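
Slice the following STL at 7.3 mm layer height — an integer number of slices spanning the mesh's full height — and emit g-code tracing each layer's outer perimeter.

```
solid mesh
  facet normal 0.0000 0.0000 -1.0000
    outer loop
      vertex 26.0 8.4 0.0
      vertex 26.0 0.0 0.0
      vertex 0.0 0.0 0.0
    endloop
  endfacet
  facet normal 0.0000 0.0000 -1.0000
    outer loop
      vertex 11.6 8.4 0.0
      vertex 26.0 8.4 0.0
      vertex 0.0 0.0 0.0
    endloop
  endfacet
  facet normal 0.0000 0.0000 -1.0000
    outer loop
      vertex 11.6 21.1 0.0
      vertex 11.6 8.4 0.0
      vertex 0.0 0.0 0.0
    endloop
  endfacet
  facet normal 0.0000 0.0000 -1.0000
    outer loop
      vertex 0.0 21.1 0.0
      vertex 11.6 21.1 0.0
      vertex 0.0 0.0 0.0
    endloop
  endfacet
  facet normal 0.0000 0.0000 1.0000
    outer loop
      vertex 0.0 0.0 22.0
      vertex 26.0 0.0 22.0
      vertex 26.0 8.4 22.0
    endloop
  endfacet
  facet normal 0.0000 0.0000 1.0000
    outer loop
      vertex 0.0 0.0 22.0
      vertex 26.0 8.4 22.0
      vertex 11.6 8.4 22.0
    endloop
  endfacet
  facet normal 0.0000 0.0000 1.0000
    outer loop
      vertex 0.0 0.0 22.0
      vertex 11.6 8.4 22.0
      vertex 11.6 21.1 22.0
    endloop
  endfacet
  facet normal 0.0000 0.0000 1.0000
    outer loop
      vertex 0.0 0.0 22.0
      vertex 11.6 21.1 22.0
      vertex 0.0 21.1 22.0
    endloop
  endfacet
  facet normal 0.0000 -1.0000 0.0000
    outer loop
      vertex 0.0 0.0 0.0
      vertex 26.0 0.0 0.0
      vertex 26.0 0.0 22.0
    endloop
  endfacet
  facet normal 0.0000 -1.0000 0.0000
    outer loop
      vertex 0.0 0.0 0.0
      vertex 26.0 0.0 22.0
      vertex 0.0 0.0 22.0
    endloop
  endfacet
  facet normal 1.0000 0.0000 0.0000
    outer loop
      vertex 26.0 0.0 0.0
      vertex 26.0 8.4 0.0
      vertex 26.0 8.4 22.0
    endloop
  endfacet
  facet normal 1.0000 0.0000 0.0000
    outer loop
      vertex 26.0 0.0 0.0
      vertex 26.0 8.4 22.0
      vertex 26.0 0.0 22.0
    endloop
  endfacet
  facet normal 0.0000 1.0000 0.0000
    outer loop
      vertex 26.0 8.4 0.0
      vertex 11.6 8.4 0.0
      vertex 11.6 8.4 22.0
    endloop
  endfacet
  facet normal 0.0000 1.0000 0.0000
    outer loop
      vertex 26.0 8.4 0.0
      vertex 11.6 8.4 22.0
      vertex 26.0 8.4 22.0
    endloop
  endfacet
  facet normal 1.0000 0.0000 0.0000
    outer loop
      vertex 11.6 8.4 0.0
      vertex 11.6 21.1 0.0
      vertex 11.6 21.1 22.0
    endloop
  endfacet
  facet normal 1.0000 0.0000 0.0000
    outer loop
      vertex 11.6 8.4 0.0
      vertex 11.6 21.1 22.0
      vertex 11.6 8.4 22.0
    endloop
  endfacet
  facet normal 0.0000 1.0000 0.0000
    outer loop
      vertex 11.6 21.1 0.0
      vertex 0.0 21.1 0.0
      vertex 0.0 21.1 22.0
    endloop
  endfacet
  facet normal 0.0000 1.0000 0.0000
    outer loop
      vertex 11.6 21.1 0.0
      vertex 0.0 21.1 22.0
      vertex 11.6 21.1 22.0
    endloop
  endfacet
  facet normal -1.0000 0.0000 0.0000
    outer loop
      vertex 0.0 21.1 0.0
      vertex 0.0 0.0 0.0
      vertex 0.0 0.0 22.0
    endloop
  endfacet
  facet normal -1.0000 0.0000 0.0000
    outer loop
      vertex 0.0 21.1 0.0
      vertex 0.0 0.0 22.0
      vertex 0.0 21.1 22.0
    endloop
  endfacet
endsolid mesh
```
; perimeter-only toolpath
G21 ; units = mm
G90 ; absolute positioning
G28 ; home
; layer 1
G0 Z7.3
G0 X0.0 Y0.0
G1 X26.0 Y0.0
G1 X26.0 Y8.4
G1 X11.6 Y8.4
G1 X11.6 Y21.1
G1 X0.0 Y21.1
G1 X0.0 Y0.0
; layer 2
G0 Z14.7
G0 X0.0 Y0.0
G1 X26.0 Y0.0
G1 X26.0 Y8.4
G1 X11.6 Y8.4
G1 X11.6 Y21.1
G1 X0.0 Y21.1
G1 X0.0 Y0.0
; layer 3
G0 Z22.0
G0 X0.0 Y0.0
G1 X26.0 Y0.0
G1 X26.0 Y8.4
G1 X11.6 Y8.4
G1 X11.6 Y21.1
G1 X0.0 Y21.1
G1 X0.0 Y0.0
M2 ; end

The solid is an L-shaped prism: outer 26 × 21.1 mm, arm thicknesses ≈ 8.4 mm (horizontal) and 11.6 mm (vertical), extruded 22 mm in z. Slicing at Δz = 7.3 mm — 3 equal slices spanning the solid's height, so layer i sits at z = i·h/3 — gives 3 non-empty perimeters. Each is a 6-segment closed polygon; G0 lifts to the layer z and rapids to the start vertex, then G1 traces the edges.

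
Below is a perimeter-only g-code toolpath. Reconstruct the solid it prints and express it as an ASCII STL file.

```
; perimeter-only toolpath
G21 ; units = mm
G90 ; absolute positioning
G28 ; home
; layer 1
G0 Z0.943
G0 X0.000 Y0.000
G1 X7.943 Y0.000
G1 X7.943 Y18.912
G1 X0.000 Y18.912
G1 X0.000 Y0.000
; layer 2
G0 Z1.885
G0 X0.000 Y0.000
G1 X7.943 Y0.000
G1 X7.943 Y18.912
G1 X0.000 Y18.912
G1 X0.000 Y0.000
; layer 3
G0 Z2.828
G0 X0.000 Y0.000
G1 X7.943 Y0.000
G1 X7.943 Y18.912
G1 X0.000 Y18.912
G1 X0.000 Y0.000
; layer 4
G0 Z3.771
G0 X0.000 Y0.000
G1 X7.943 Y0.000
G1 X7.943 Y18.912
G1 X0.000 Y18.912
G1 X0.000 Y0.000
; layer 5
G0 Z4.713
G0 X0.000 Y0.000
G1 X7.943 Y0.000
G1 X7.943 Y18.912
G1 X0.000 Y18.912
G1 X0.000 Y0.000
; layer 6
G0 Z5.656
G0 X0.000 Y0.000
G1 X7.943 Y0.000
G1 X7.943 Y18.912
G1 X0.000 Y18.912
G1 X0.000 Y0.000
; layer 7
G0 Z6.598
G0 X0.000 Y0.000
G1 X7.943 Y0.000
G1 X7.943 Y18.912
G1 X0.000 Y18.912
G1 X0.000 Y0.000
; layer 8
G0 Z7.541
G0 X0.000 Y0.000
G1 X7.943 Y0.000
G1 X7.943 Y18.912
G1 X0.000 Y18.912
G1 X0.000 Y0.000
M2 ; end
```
solid part
  facet normal 0.0000 0.0000 -1.0000
    outer loop
      vertex 7.943 18.912 0.000
      vertex 7.943 0.000 0.000
      vertex 0.000 0.000 0.000
    endloop
  endfacet
  facet normal 0.0000 0.0000 -1.0000
    outer loop
      vertex 0.000 18.912 0.000
      vertex 7.943 18.912 0.000
      vertex 0.000 0.000 0.000
    endloop
  endfacet
  facet normal 0.0000 0.0000 1.0000
    outer loop
      vertex 0.000 0.000 7.541
      vertex 7.943 0.000 7.541
      vertex 7.943 18.912 7.541
    endloop
  endfacet
  facet normal 0.0000 0.0000 1.0000
    outer loop
      vertex 0.000 0.000 7.541
      vertex 7.943 18.912 7.541
      vertex 0.000 18.912 7.541
    endloop
  endfacet
  facet normal 0.0000 -1.0000 0.0000
    outer loop
      vertex 0.000 0.000 0.000
      vertex 7.943 0.000 0.000
      vertex 7.943 0.000 7.541
    endloop
  endfacet
  facet normal 0.0000 -1.0000 0.0000
    outer loop
      vertex 0.000 0.000 0.000
      vertex 7.943 0.000 7.541
      vertex 0.000 0.000 7.541
    endloop
  endfacet
  facet normal 0.0000 1.0000 0.0000
    outer loop
      vertex 7.943 18.912 7.541
      vertex 7.943 18.912 0.000
      vertex 0.000 18.912 0.000
    endloop
  endfacet
  facet normal 0.0000 1.0000 0.0000
    outer loop
      vertex 0.000 18.912 7.541
      vertex 7.943 18.912 7.541
      vertex 0.000 18.912 0.000
    endloop
  endfacet
  facet normal -1.0000 0.0000 0.0000
    outer loop
      vertex 0.000 18.912 7.541
      vertex 0.000 18.912 0.000
      vertex 0.000 0.000 0.000
    endloop
  endfacet
  facet normal -1.0000 0.0000 0.0000
    outer loop
      vertex 0.000 0.000 7.541
      vertex 0.000 18.912 7.541
      vertex 0.000 0.000 0.000
    endloop
  endfacet
  facet normal 1.0000 0.0000 0.0000
    outer loop
      vertex 7.943 0.000 0.000
      vertex 7.943 18.912 0.000
      vertex 7.943 18.912 7.541
    endloop
  endfacet
  facet normal 1.0000 0.0000 0.0000
    outer loop
      vertex 7.943 0.000 0.000
      vertex 7.943 18.912 7.541
      vertex 7.943 0.000 7.541
    endloop
  endfacet
endsolid part

The G0 Z moves step by Δz≈0.943 mm. Every layer's G1 loop is the same polygon, so the solid is a straight extrusion of it from z=0 to z≈7.54. Closing with flat bottom and top caps and triangulating gives 12 facets — a rectangular box, roughly 7.94 × 18.9 mm footprint and 7.54 mm tall.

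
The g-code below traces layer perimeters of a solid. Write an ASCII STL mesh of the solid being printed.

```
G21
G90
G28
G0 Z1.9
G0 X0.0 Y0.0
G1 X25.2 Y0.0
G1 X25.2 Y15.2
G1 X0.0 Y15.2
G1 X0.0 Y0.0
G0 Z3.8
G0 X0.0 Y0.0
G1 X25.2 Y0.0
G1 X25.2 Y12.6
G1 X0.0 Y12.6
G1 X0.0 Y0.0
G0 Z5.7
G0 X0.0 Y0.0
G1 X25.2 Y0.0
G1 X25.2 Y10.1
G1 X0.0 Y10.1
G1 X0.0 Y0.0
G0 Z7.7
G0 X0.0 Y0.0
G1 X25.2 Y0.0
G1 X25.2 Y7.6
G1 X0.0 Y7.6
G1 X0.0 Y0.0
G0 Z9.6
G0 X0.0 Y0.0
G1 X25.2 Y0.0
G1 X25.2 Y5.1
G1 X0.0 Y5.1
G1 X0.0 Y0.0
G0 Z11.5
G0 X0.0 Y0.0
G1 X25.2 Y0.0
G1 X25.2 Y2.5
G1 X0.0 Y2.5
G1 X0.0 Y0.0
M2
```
solid part
  facet normal 0.0000 0.0000 -1.0000
    outer loop
      vertex 25.2 17.7 0.0
      vertex 25.2 0.0 0.0
      vertex 0.0 0.0 0.0
    endloop
  endfacet
  facet normal 0.0000 0.0000 -1.0000
    outer loop
      vertex 0.0 17.7 0.0
      vertex 25.2 17.7 0.0
      vertex 0.0 0.0 0.0
    endloop
  endfacet
  facet normal 0.0000 -1.0000 0.0000
    outer loop
      vertex 0.0 0.0 0.0
      vertex 25.2 0.0 0.0
      vertex 25.2 0.0 13.4
    endloop
  endfacet
  facet normal 0.0000 -1.0000 0.0000
    outer loop
      vertex 0.0 0.0 0.0
      vertex 25.2 0.0 13.4
      vertex 0.0 0.0 13.4
    endloop
  endfacet
  facet normal 0.0000 0.6036 0.7973
    outer loop
      vertex 0.0 0.0 13.4
      vertex 25.2 0.0 13.4
      vertex 25.2 17.7 0.0
    endloop
  endfacet
  facet normal 0.0000 0.6036 0.7973
    outer loop
      vertex 0.0 0.0 13.4
      vertex 25.2 17.7 0.0
      vertex 0.0 17.7 0.0
    endloop
  endfacet
  facet normal -1.0000 0.0000 0.0000
    outer loop
      vertex 0.0 0.0 13.4
      vertex 0.0 17.7 0.0
      vertex 0.0 0.0 0.0
    endloop
  endfacet
  facet normal 1.0000 0.0000 0.0000
    outer loop
      vertex 25.2 0.0 0.0
      vertex 25.2 17.7 0.0
      vertex 25.2 0.0 13.4
    endloop
  endfacet
endsolid part

The G0 Z moves step by Δz≈1.9 mm. The G1 loops shrink linearly with z, so the solid tapers from its base footprint up to z≈13.4. Closing with a flat bottom cap and the tapered top and triangulating gives 8 facets — a wedge (ramp): 25.2 × 17.7 mm base, rising to 13.4 mm along the y=0 edge and sloping linearly to z=0 at y=17.7.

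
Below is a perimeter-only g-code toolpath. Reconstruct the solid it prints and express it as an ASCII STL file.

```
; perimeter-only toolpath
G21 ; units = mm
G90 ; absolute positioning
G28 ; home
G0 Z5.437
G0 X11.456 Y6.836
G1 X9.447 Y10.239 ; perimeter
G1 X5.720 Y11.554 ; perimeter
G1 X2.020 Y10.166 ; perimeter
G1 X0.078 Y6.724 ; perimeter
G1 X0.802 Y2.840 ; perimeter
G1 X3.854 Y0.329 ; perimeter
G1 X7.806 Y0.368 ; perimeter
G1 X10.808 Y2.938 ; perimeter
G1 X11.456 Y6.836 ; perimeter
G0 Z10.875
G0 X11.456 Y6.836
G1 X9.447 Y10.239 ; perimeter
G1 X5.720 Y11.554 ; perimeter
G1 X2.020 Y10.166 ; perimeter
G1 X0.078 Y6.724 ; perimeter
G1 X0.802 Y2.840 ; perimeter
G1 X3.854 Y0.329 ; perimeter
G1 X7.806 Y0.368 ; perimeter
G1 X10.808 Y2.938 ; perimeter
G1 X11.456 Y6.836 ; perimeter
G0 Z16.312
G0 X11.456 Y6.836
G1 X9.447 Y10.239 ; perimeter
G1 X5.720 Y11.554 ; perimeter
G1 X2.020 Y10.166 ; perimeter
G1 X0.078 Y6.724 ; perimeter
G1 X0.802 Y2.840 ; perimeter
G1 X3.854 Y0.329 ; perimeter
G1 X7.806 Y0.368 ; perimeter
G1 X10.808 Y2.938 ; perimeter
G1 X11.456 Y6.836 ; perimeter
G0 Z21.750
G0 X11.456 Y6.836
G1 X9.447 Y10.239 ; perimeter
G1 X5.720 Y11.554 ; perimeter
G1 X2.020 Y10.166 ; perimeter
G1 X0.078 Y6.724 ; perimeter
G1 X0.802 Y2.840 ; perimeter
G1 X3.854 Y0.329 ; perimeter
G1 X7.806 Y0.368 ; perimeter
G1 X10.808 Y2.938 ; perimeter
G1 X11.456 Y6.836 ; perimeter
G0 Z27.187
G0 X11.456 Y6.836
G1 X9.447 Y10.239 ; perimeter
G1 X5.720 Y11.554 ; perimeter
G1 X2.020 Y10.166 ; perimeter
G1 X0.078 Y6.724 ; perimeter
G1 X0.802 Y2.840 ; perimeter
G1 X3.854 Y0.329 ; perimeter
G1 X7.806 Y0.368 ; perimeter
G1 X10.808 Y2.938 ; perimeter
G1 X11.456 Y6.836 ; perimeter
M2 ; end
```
solid part
  facet normal 0.0000 0.0000 -1.0000
    outer loop
      vertex 5.720 11.554 0.000
      vertex 9.447 10.239 0.000
      vertex 11.456 6.836 0.000
    endloop
  endfacet
  facet normal 0.0000 0.0000 -1.0000
    outer loop
      vertex 2.020 10.166 0.000
      vertex 5.720 11.554 0.000
      vertex 11.456 6.836 0.000
    endloop
  endfacet
  facet normal 0.0000 0.0000 -1.0000
    outer loop
      vertex 0.078 6.724 0.000
      vertex 2.020 10.166 0.000
      vertex 11.456 6.836 0.000
    endloop
  endfacet
  facet normal 0.0000 0.0000 -1.0000
    outer loop
      vertex 0.802 2.840 0.000
      vertex 0.078 6.724 0.000
      vertex 11.456 6.836 0.000
    endloop
  endfacet
  facet normal 0.0000 0.0000 -1.0000
    outer loop
      vertex 3.854 0.329 0.000
      vertex 0.802 2.840 0.000
      vertex 11.456 6.836 0.000
    endloop
  endfacet
  facet normal 0.0000 0.0000 -1.0000
    outer loop
      vertex 7.806 0.368 0.000
      vertex 3.854 0.329 0.000
      vertex 11.456 6.836 0.000
    endloop
  endfacet
  facet normal 0.0000 0.0000 -1.0000
    outer loop
      vertex 10.808 2.938 0.000
      vertex 7.806 0.368 0.000
      vertex 11.456 6.836 0.000
    endloop
  endfacet
  facet normal 0.0000 0.0000 1.0000
    outer loop
      vertex 11.456 6.836 27.187
      vertex 9.447 10.239 27.187
      vertex 5.720 11.554 27.187
    endloop
  endfacet
  facet normal 0.0000 0.0000 1.0000
    outer loop
      vertex 11.456 6.836 27.187
      vertex 5.720 11.554 27.187
      vertex 2.020 10.166 27.187
    endloop
  endfacet
  facet normal 0.0000 0.0000 1.0000
    outer loop
      vertex 11.456 6.836 27.187
      vertex 2.020 10.166 27.187
      vertex 0.078 6.724 27.187
    endloop
  endfacet
  facet normal 0.0000 0.0000 1.0000
    outer loop
      vertex 11.456 6.836 27.187
      vertex 0.078 6.724 27.187
      vertex 0.802 2.840 27.187
    endloop
  endfacet
  facet normal 0.0000 0.0000 1.0000
    outer loop
      vertex 11.456 6.836 27.187
      vertex 0.802 2.840 27.187
      vertex 3.854 0.329 27.187
    endloop
  endfacet
  facet normal 0.0000 0.0000 1.0000
    outer loop
      vertex 11.456 6.836 27.187
      vertex 3.854 0.329 27.187
      vertex 7.806 0.368 27.187
    endloop
  endfacet
  facet normal 0.0000 0.0000 1.0000
    outer loop
      vertex 11.456 6.836 27.187
      vertex 7.806 0.368 27.187
      vertex 10.808 2.938 27.187
    endloop
  endfacet
  facet normal 0.8611 0.5084 0.0000
    outer loop
      vertex 11.456 6.836 0.000
      vertex 9.447 10.239 0.000
      vertex 9.447 10.239 27.187
    endloop
  endfacet
  facet normal 0.8611 0.5084 0.0000
    outer loop
      vertex 11.456 6.836 0.000
      vertex 9.447 10.239 27.187
      vertex 11.456 6.836 27.187
    endloop
  endfacet
  facet normal 0.3327 0.9430 0.0000
    outer loop
      vertex 9.447 10.239 0.000
      vertex 5.720 11.554 0.000
      vertex 5.720 11.554 27.187
    endloop
  endfacet
  facet normal 0.3327 0.9430 0.0000
    outer loop
      vertex 9.447 10.239 0.000
      vertex 5.720 11.554 27.187
      vertex 9.447 10.239 27.187
    endloop
  endfacet
  facet normal -0.3512 0.9363 0.0000
    outer loop
      vertex 5.720 11.554 0.000
      vertex 2.020 10.166 0.000
      vertex 2.020 10.166 27.187
    endloop
  endfacet
  facet normal -0.3512 0.9363 0.0000
    outer loop
      vertex 5.720 11.554 0.000
      vertex 2.020 10.166 27.187
      vertex 5.720 11.554 27.187
    endloop
  endfacet
  facet normal -0.8709 0.4914 0.0000
    outer loop
      vertex 2.020 10.166 0.000
      vertex 0.078 6.724 0.000
      vertex 0.078 6.724 27.187
    endloop
  endfacet
  facet normal -0.8709 0.4914 0.0000
    outer loop
      vertex 2.020 10.166 0.000
      vertex 0.078 6.724 27.187
      vertex 2.020 10.166 27.187
    endloop
  endfacet
  facet normal -0.9831 -0.1832 0.0000
    outer loop
      vertex 0.078 6.724 0.000
      vertex 0.802 2.840 0.000
      vertex 0.802 2.840 27.187
    endloop
  endfacet
  facet normal -0.9831 -0.1832 0.0000
    outer loop
      vertex 0.078 6.724 0.000
      vertex 0.802 2.840 27.187
      vertex 0.078 6.724 27.187
    endloop
  endfacet
  facet normal -0.6353 -0.7722 0.0000
    outer loop
      vertex 0.802 2.840 0.000
      vertex 3.854 0.329 0.000
      vertex 3.854 0.329 27.187
    endloop
  endfacet
  facet normal -0.6353 -0.7722 0.0000
    outer loop
      vertex 0.802 2.840 0.000
      vertex 3.854 0.329 27.187
      vertex 0.802 2.840 27.187
    endloop
  endfacet
  facet normal 0.0099 -1.0000 0.0000
    outer loop
      vertex 3.854 0.329 0.000
      vertex 7.806 0.368 0.000
      vertex 7.806 0.368 27.187
    endloop
  endfacet
  facet normal 0.0099 -1.0000 0.0000
    outer loop
      vertex 3.854 0.329 0.000
      vertex 7.806 0.368 27.187
      vertex 3.854 0.329 27.187
    endloop
  endfacet
  facet normal 0.6503 -0.7596 0.0000
    outer loop
      vertex 7.806 0.368 0.000
      vertex 10.808 2.938 0.000
      vertex 10.808 2.938 27.187
    endloop
  endfacet
  facet normal 0.6503 -0.7596 0.0000
    outer loop
      vertex 7.806 0.368 0.000
      vertex 10.808 2.938 27.187
      vertex 7.806 0.368 27.187
    endloop
  endfacet
  facet normal 0.9865 -0.1640 0.0000
    outer loop
      vertex 10.808 2.938 0.000
      vertex 11.456 6.836 0.000
      vertex 11.456 6.836 27.187
    endloop
  endfacet
  facet normal 0.9865 -0.1640 0.0000
    outer loop
      vertex 10.808 2.938 0.000
      vertex 11.456 6.836 27.187
      vertex 10.808 2.938 27.187
    endloop
  endfacet
endsolid part

The G0 Z moves step by Δz≈5.437 mm. Every layer's G1 loop is the same polygon, so the solid is a straight extrusion of it from z=0 to z≈27.2. Closing with flat bottom and top caps and triangulating gives 32 facets — a regular 9-sided prism (a cylinder approximated with 9 flat sides), circumscribed radius ≈ 5.78 mm, height ≈ 27.2 mm.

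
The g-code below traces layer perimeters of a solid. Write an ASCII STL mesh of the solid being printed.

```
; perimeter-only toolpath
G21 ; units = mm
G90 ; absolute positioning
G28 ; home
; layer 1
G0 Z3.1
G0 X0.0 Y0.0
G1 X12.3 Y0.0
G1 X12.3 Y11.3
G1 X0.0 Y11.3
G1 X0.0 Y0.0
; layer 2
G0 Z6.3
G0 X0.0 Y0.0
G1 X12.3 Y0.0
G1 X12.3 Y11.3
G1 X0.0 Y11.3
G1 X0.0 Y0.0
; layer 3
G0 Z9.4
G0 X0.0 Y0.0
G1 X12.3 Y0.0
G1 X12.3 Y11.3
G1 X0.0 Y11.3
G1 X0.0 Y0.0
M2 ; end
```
solid part
  facet normal 0.0000 0.0000 -1.0000
    outer loop
      vertex 12.3 11.3 0.0
      vertex 12.3 0.0 0.0
      vertex 0.0 0.0 0.0
    endloop
  endfacet
  facet normal 0.0000 0.0000 -1.0000
    outer loop
      vertex 0.0 11.3 0.0
      vertex 12.3 11.3 0.0
      vertex 0.0 0.0 0.0
    endloop
  endfacet
  facet normal 0.0000 0.0000 1.0000
    outer loop
      vertex 0.0 0.0 9.4
      vertex 12.3 0.0 9.4
      vertex 12.3 11.3 9.4
    endloop
  endfacet
  facet normal 0.0000 0.0000 1.0000
    outer loop
      vertex 0.0 0.0 9.4
      vertex 12.3 11.3 9.4
      vertex 0.0 11.3 9.4
    endloop
  endfacet
  facet normal 0.0000 -1.0000 0.0000
    outer loop
      vertex 0.0 0.0 0.0
      vertex 12.3 0.0 0.0
      vertex 12.3 0.0 9.4
    endloop
  endfacet
  facet normal 0.0000 -1.0000 0.0000
    outer loop
      vertex 0.0 0.0 0.0
      vertex 12.3 0.0 9.4
      vertex 0.0 0.0 9.4
    endloop
  endfacet
  facet normal 0.0000 1.0000 0.0000
    outer loop
      vertex 12.3 11.3 9.4
      vertex 12.3 11.3 0.0
      vertex 0.0 11.3 0.0
    endloop
  endfacet
  facet normal 0.0000 1.0000 0.0000
    outer loop
      vertex 0.0 11.3 9.4
      vertex 12.3 11.3 9.4
      vertex 0.0 11.3 0.0
    endloop
  endfacet
  facet normal -1.0000 0.0000 0.0000
    outer loop
      vertex 0.0 11.3 9.4
      vertex 0.0 11.3 0.0
      vertex 0.0 0.0 0.0
    endloop
  endfacet
  facet normal -1.0000 0.0000 0.0000
    outer loop
      vertex 0.0 0.0 9.4
      vertex 0.0 11.3 9.4
      vertex 0.0 0.0 0.0
    endloop
  endfacet
  facet normal 1.0000 0.0000 0.0000
    outer loop
      vertex 12.3 0.0 0.0
      vertex 12.3 11.3 0.0
      vertex 12.3 11.3 9.4
    endloop
  endfacet
  facet normal 1.0000 0.0000 0.0000
    outer loop
      vertex 12.3 0.0 0.0
      vertex 12.3 11.3 9.4
      vertex 12.3 0.0 9.4
    endloop
  endfacet
endsolid part

The G0 Z moves step by Δz≈3.1 mm. Every layer's G1 loop is the same polygon, so the solid is a straight extrusion of it from z=0 to z≈9.4. Closing with flat bottom and top caps and triangulating gives 12 facets — a rectangular box, roughly 12.3 × 11.3 mm footprint and 9.4 mm tall.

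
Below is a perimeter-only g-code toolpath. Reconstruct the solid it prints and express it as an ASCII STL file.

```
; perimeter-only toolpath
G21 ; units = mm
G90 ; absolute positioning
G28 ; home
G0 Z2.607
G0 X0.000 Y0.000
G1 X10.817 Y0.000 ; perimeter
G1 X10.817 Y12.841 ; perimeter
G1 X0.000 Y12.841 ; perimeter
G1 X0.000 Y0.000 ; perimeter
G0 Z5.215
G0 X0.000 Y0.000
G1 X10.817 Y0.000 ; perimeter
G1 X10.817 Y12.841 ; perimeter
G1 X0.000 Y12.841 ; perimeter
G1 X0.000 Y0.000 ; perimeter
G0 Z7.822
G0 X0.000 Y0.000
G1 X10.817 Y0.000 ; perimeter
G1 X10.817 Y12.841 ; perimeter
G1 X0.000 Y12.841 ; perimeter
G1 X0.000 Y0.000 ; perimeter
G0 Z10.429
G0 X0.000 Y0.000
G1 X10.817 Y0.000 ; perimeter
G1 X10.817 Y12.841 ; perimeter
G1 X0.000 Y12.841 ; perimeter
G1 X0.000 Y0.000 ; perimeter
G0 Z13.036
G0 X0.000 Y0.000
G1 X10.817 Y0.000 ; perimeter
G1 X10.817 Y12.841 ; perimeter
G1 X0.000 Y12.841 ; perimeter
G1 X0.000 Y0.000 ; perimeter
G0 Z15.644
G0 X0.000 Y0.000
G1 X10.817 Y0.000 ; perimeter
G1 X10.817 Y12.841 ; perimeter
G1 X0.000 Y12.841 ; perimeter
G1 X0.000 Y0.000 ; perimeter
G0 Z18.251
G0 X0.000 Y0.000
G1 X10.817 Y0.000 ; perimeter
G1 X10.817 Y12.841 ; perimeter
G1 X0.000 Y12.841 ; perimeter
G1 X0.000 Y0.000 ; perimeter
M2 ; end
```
solid part
  facet normal 0.0000 0.0000 -1.0000
    outer loop
      vertex 10.817 12.841 0.000
      vertex 10.817 0.000 0.000
      vertex 0.000 0.000 0.000
    endloop
  endfacet
  facet normal 0.0000 0.0000 -1.0000
    outer loop
      vertex 0.000 12.841 0.000
      vertex 10.817 12.841 0.000
      vertex 0.000 0.000 0.000
    endloop
  endfacet
  facet normal 0.0000 0.0000 1.0000
    outer loop
      vertex 0.000 0.000 18.251
      vertex 10.817 0.000 18.251
      vertex 10.817 12.841 18.251
    endloop
  endfacet
  facet normal 0.0000 0.0000 1.0000
    outer loop
      vertex 0.000 0.000 18.251
      vertex 10.817 12.841 18.251
      vertex 0.000 12.841 18.251
    endloop
  endfacet
  facet normal 0.0000 -1.0000 0.0000
    outer loop
      vertex 0.000 0.000 0.000
      vertex 10.817 0.000 0.000
      vertex 10.817 0.000 18.251
    endloop
  endfacet
  facet normal 0.0000 -1.0000 0.0000
    outer loop
      vertex 0.000 0.000 0.000
      vertex 10.817 0.000 18.251
      vertex 0.000 0.000 18.251
    endloop
  endfacet
  facet normal 0.0000 1.0000 0.0000
    outer loop
      vertex 10.817 12.841 18.251
      vertex 10.817 12.841 0.000
      vertex 0.000 12.841 0.000
    endloop
  endfacet
  facet normal 0.0000 1.0000 0.0000
    outer loop
      vertex 0.000 12.841 18.251
      vertex 10.817 12.841 18.251
      vertex 0.000 12.841 0.000
    endloop
  endfacet
  facet normal -1.0000 0.0000 0.0000
    outer loop
      vertex 0.000 12.841 18.251
      vertex 0.000 12.841 0.000
      vertex 0.000 0.000 0.000
    endloop
  endfacet
  facet normal -1.0000 0.0000 0.0000
    outer loop
      vertex 0.000 0.000 18.251
      vertex 0.000 12.841 18.251
      vertex 0.000 0.000 0.000
    endloop
  endfacet
  facet normal 1.0000 0.0000 0.0000
    outer loop
      vertex 10.817 0.000 0.000
      vertex 10.817 12.841 0.000
      vertex 10.817 12.841 18.251
    endloop
  endfacet
  facet normal 1.0000 0.0000 0.0000
    outer loop
      vertex 10.817 0.000 0.000
      vertex 10.817 12.841 18.251
      vertex 10.817 0.000 18.251
    endloop
  endfacet
endsolid part

The G0 Z moves step by Δz≈2.607 mm. Every layer's G1 loop is the same polygon, so the solid is a straight extrusion of it from z=0 to z≈18.3. Closing with flat bottom and top caps and triangulating gives 12 facets — a rectangular box, roughly 10.8 × 12.8 mm footprint and 18.3 mm tall.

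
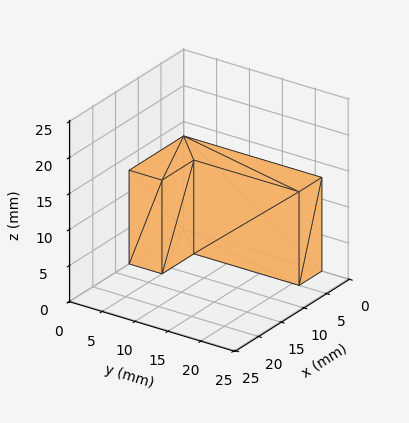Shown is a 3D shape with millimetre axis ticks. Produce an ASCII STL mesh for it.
Reading the render: the shape is an L-shaped prism: outer 12 × 21 mm, arm thicknesses ≈ 5 mm (horizontal) and 5 mm (vertical), extruded 13 mm in z (dimensions read to the nearest mm from the axis ticks). For the STL, each face is triangulated and given an outward normal.

solid part
  facet normal 0.0000 0.0000 -1.0000
    outer loop
      vertex 12.000 5.000 0.000
      vertex 12.000 0.000 0.000
      vertex 0.000 0.000 0.000
    endloop
  endfacet
  facet normal 0.0000 0.0000 -1.0000
    outer loop
      vertex 5.000 5.000 0.000
      vertex 12.000 5.000 0.000
      vertex 0.000 0.000 0.000
    endloop
  endfacet
  facet normal 0.0000 0.0000 -1.0000
    outer loop
      vertex 5.000 21.000 0.000
      vertex 5.000 5.000 0.000
      vertex 0.000 0.000 0.000
    endloop
  endfacet
  facet normal 0.0000 0.0000 -1.0000
    outer loop
      vertex 0.000 21.000 0.000
      vertex 5.000 21.000 0.000
      vertex 0.000 0.000 0.000
    endloop
  endfacet
  facet normal 0.0000 0.0000 1.0000
    outer loop
      vertex 0.000 0.000 13.000
      vertex 12.000 0.000 13.000
      vertex 12.000 5.000 13.000
    endloop
  endfacet
  facet normal 0.0000 0.0000 1.0000
    outer loop
      vertex 0.000 0.000 13.000
      vertex 12.000 5.000 13.000
      vertex 5.000 5.000 13.000
    endloop
  endfacet
  facet normal 0.0000 0.0000 1.0000
    outer loop
      vertex 0.000 0.000 13.000
      vertex 5.000 5.000 13.000
      vertex 5.000 21.000 13.000
    endloop
  endfacet
  facet normal 0.0000 0.0000 1.0000
    outer loop
      vertex 0.000 0.000 13.000
      vertex 5.000 21.000 13.000
      vertex 0.000 21.000 13.000
    endloop
  endfacet
  facet normal 0.0000 -1.0000 0.0000
    outer loop
      vertex 0.000 0.000 0.000
      vertex 12.000 0.000 0.000
      vertex 12.000 0.000 13.000
    endloop
  endfacet
  facet normal 0.0000 -1.0000 0.0000
    outer loop
      vertex 0.000 0.000 0.000
      vertex 12.000 0.000 13.000
      vertex 0.000 0.000 13.000
    endloop
  endfacet
  facet normal 1.0000 0.0000 0.0000
    outer loop
      vertex 12.000 0.000 0.000
      vertex 12.000 5.000 0.000
      vertex 12.000 5.000 13.000
    endloop
  endfacet
  facet normal 1.0000 0.0000 0.0000
    outer loop
      vertex 12.000 0.000 0.000
      vertex 12.000 5.000 13.000
      vertex 12.000 0.000 13.000
    endloop
  endfacet
  facet normal 0.0000 1.0000 0.0000
    outer loop
      vertex 12.000 5.000 0.000
      vertex 5.000 5.000 0.000
      vertex 5.000 5.000 13.000
    endloop
  endfacet
  facet normal 0.0000 1.0000 0.0000
    outer loop
      vertex 12.000 5.000 0.000
      vertex 5.000 5.000 13.000
      vertex 12.000 5.000 13.000
    endloop
  endfacet
  facet normal 1.0000 0.0000 0.0000
    outer loop
      vertex 5.000 5.000 0.000
      vertex 5.000 21.000 0.000
      vertex 5.000 21.000 13.000
    endloop
  endfacet
  facet normal 1.0000 0.0000 0.0000
    outer loop
      vertex 5.000 5.000 0.000
      vertex 5.000 21.000 13.000
      vertex 5.000 5.000 13.000
    endloop
  endfacet
  facet normal 0.0000 1.0000 0.0000
    outer loop
      vertex 5.000 21.000 0.000
      vertex 0.000 21.000 0.000
      vertex 0.000 21.000 13.000
    endloop
  endfacet
  facet normal 0.0000 1.0000 0.0000
    outer loop
      vertex 5.000 21.000 0.000
      vertex 0.000 21.000 13.000
      vertex 5.000 21.000 13.000
    endloop
  endfacet
  facet normal -1.0000 0.0000 0.0000
    outer loop
      vertex 0.000 21.000 0.000
      vertex 0.000 0.000 0.000
      vertex 0.000 0.000 13.000
    endloop
  endfacet
  facet normal -1.0000 0.0000 0.0000
    outer loop
      vertex 0.000 21.000 0.000
      vertex 0.000 0.000 13.000
      vertex 0.000 21.000 13.000
    endloop
  endfacet
endsolid part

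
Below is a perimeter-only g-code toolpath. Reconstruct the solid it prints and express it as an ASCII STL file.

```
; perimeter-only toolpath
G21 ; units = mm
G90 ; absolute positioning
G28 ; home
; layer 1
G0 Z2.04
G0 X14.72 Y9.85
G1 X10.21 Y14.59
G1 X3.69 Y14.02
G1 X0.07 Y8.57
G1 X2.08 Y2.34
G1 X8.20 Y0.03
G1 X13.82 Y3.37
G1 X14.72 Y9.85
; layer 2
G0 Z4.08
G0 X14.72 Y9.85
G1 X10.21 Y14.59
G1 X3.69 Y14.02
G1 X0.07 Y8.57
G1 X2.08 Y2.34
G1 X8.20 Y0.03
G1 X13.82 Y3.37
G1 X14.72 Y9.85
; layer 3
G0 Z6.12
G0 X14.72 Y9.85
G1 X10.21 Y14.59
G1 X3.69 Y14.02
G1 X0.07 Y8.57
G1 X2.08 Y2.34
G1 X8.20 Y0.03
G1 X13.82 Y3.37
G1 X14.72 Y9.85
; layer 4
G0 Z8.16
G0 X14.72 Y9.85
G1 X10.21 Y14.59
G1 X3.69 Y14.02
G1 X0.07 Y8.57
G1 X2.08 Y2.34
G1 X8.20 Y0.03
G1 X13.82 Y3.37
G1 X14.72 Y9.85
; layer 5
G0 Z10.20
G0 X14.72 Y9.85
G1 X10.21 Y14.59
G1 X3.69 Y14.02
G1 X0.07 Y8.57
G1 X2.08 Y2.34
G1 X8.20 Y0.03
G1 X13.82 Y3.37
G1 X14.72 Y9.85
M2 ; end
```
solid part
  facet normal 0.0000 0.0000 -1.0000
    outer loop
      vertex 3.69 14.02 0.00
      vertex 10.21 14.59 0.00
      vertex 14.72 9.85 0.00
    endloop
  endfacet
  facet normal 0.0000 0.0000 -1.0000
    outer loop
      vertex 0.07 8.57 0.00
      vertex 3.69 14.02 0.00
      vertex 14.72 9.85 0.00
    endloop
  endfacet
  facet normal 0.0000 0.0000 -1.0000
    outer loop
      vertex 2.08 2.34 0.00
      vertex 0.07 8.57 0.00
      vertex 14.72 9.85 0.00
    endloop
  endfacet
  facet normal 0.0000 0.0000 -1.0000
    outer loop
      vertex 8.20 0.03 0.00
      vertex 2.08 2.34 0.00
      vertex 14.72 9.85 0.00
    endloop
  endfacet
  facet normal 0.0000 0.0000 -1.0000
    outer loop
      vertex 13.82 3.37 0.00
      vertex 8.20 0.03 0.00
      vertex 14.72 9.85 0.00
    endloop
  endfacet
  facet normal 0.0000 0.0000 1.0000
    outer loop
      vertex 14.72 9.85 10.20
      vertex 10.21 14.59 10.20
      vertex 3.69 14.02 10.20
    endloop
  endfacet
  facet normal 0.0000 0.0000 1.0000
    outer loop
      vertex 14.72 9.85 10.20
      vertex 3.69 14.02 10.20
      vertex 0.07 8.57 10.20
    endloop
  endfacet
  facet normal 0.0000 0.0000 1.0000
    outer loop
      vertex 14.72 9.85 10.20
      vertex 0.07 8.57 10.20
      vertex 2.08 2.34 10.20
    endloop
  endfacet
  facet normal 0.0000 0.0000 1.0000
    outer loop
      vertex 14.72 9.85 10.20
      vertex 2.08 2.34 10.20
      vertex 8.20 0.03 10.20
    endloop
  endfacet
  facet normal 0.0000 0.0000 1.0000
    outer loop
      vertex 14.72 9.85 10.20
      vertex 8.20 0.03 10.20
      vertex 13.82 3.37 10.20
    endloop
  endfacet
  facet normal 0.7245 0.6893 0.0000
    outer loop
      vertex 14.72 9.85 0.00
      vertex 10.21 14.59 0.00
      vertex 10.21 14.59 10.20
    endloop
  endfacet
  facet normal 0.7245 0.6893 0.0000
    outer loop
      vertex 14.72 9.85 0.00
      vertex 10.21 14.59 10.20
      vertex 14.72 9.85 10.20
    endloop
  endfacet
  facet normal -0.0871 0.9962 0.0000
    outer loop
      vertex 10.21 14.59 0.00
      vertex 3.69 14.02 0.00
      vertex 3.69 14.02 10.20
    endloop
  endfacet
  facet normal -0.0871 0.9962 0.0000
    outer loop
      vertex 10.21 14.59 0.00
      vertex 3.69 14.02 10.20
      vertex 10.21 14.59 10.20
    endloop
  endfacet
  facet normal -0.8330 0.5533 0.0000
    outer loop
      vertex 3.69 14.02 0.00
      vertex 0.07 8.57 0.00
      vertex 0.07 8.57 10.20
    endloop
  endfacet
  facet normal -0.8330 0.5533 0.0000
    outer loop
      vertex 3.69 14.02 0.00
      vertex 0.07 8.57 10.20
      vertex 3.69 14.02 10.20
    endloop
  endfacet
  facet normal -0.9517 -0.3070 0.0000
    outer loop
      vertex 0.07 8.57 0.00
      vertex 2.08 2.34 0.00
      vertex 2.08 2.34 10.20
    endloop
  endfacet
  facet normal -0.9517 -0.3070 0.0000
    outer loop
      vertex 0.07 8.57 0.00
      vertex 2.08 2.34 10.20
      vertex 0.07 8.57 10.20
    endloop
  endfacet
  facet normal -0.3531 -0.9356 0.0000
    outer loop
      vertex 2.08 2.34 0.00
      vertex 8.20 0.03 0.00
      vertex 8.20 0.03 10.20
    endloop
  endfacet
  facet normal -0.3531 -0.9356 0.0000
    outer loop
      vertex 2.08 2.34 0.00
      vertex 8.20 0.03 10.20
      vertex 2.08 2.34 10.20
    endloop
  endfacet
  facet normal 0.5109 -0.8596 0.0000
    outer loop
      vertex 8.20 0.03 0.00
      vertex 13.82 3.37 0.00
      vertex 13.82 3.37 10.20
    endloop
  endfacet
  facet normal 0.5109 -0.8596 0.0000
    outer loop
      vertex 8.20 0.03 0.00
      vertex 13.82 3.37 10.20
      vertex 8.20 0.03 10.20
    endloop
  endfacet
  facet normal 0.9905 -0.1376 0.0000
    outer loop
      vertex 13.82 3.37 0.00
      vertex 14.72 9.85 0.00
      vertex 14.72 9.85 10.20
    endloop
  endfacet
  facet normal 0.9905 -0.1376 0.0000
    outer loop
      vertex 13.82 3.37 0.00
      vertex 14.72 9.85 10.20
      vertex 13.82 3.37 10.20
    endloop
  endfacet
endsolid part

The G0 Z moves step by Δz≈2.04 mm. Every layer's G1 loop is the same polygon, so the solid is a straight extrusion of it from z=0 to z≈10.2. Closing with flat bottom and top caps and triangulating gives 24 facets — a regular 7-sided prism (a cylinder approximated with 7 flat sides), circumscribed radius ≈ 7.54 mm, height ≈ 10.2 mm.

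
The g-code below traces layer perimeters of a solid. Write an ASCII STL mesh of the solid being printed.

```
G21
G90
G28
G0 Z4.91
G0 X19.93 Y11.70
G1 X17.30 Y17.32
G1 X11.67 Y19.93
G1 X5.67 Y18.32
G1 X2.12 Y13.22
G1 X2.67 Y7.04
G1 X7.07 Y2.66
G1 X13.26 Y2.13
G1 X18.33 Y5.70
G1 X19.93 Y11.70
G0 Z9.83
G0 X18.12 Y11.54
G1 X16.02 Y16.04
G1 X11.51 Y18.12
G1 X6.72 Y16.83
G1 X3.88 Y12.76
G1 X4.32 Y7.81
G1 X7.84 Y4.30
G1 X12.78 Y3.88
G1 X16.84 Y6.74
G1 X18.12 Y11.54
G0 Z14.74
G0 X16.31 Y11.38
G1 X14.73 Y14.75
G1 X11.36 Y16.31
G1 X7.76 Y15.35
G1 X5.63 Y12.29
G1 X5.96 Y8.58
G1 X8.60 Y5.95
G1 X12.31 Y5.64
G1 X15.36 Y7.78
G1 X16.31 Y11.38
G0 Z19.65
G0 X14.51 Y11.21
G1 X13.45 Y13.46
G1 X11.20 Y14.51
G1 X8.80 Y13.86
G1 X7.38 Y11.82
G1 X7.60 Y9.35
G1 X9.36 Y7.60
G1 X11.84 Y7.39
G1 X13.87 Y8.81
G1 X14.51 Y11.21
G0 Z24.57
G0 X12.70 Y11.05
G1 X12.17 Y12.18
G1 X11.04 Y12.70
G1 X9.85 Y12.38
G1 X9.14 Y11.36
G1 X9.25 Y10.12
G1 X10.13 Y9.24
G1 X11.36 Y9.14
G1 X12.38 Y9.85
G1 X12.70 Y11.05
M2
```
solid part
  facet normal 0.0000 0.0000 -1.0000
    outer loop
      vertex 11.82 21.74 0.00
      vertex 18.58 18.61 0.00
      vertex 21.74 11.86 0.00
    endloop
  endfacet
  facet normal 0.0000 0.0000 -1.0000
    outer loop
      vertex 4.63 19.80 0.00
      vertex 11.82 21.74 0.00
      vertex 21.74 11.86 0.00
    endloop
  endfacet
  facet normal 0.0000 0.0000 -1.0000
    outer loop
      vertex 0.37 13.69 0.00
      vertex 4.63 19.80 0.00
      vertex 21.74 11.86 0.00
    endloop
  endfacet
  facet normal 0.0000 0.0000 -1.0000
    outer loop
      vertex 1.03 6.27 0.00
      vertex 0.37 13.69 0.00
      vertex 21.74 11.86 0.00
    endloop
  endfacet
  facet normal 0.0000 0.0000 -1.0000
    outer loop
      vertex 6.31 1.01 0.00
      vertex 1.03 6.27 0.00
      vertex 21.74 11.86 0.00
    endloop
  endfacet
  facet normal 0.0000 0.0000 -1.0000
    outer loop
      vertex 13.73 0.38 0.00
      vertex 6.31 1.01 0.00
      vertex 21.74 11.86 0.00
    endloop
  endfacet
  facet normal 0.0000 0.0000 -1.0000
    outer loop
      vertex 19.82 4.66 0.00
      vertex 13.73 0.38 0.00
      vertex 21.74 11.86 0.00
    endloop
  endfacet
  facet normal 0.8555 0.4005 0.3281
    outer loop
      vertex 21.74 11.86 0.00
      vertex 18.58 18.61 0.00
      vertex 10.89 10.89 29.48
    endloop
  endfacet
  facet normal 0.3969 0.8572 0.3280
    outer loop
      vertex 18.58 18.61 0.00
      vertex 11.82 21.74 0.00
      vertex 10.89 10.89 29.48
    endloop
  endfacet
  facet normal -0.2461 0.9121 0.3279
    outer loop
      vertex 11.82 21.74 0.00
      vertex 4.63 19.80 0.00
      vertex 10.89 10.89 29.48
    endloop
  endfacet
  facet normal -0.7750 0.5403 0.3279
    outer loop
      vertex 4.63 19.80 0.00
      vertex 0.37 13.69 0.00
      vertex 10.89 10.89 29.48
    endloop
  endfacet
  facet normal -0.9410 -0.0837 0.3279
    outer loop
      vertex 0.37 13.69 0.00
      vertex 1.03 6.27 0.00
      vertex 10.89 10.89 29.48
    endloop
  endfacet
  facet normal -0.6667 -0.6693 0.3279
    outer loop
      vertex 1.03 6.27 0.00
      vertex 6.31 1.01 0.00
      vertex 10.89 10.89 29.48
    endloop
  endfacet
  facet normal -0.0799 -0.9413 0.3279
    outer loop
      vertex 6.31 1.01 0.00
      vertex 13.73 0.38 0.00
      vertex 10.89 10.89 29.48
    endloop
  endfacet
  facet normal 0.5432 -0.7729 0.3279
    outer loop
      vertex 13.73 0.38 0.00
      vertex 19.82 4.66 0.00
      vertex 10.89 10.89 29.48
    endloop
  endfacet
  facet normal 0.9128 -0.2434 0.3279
    outer loop
      vertex 19.82 4.66 0.00
      vertex 21.74 11.86 0.00
      vertex 10.89 10.89 29.48
    endloop
  endfacet
endsolid part

The G0 Z moves step by Δz≈4.91 mm. The G1 loops shrink linearly with z, so the solid tapers from its base footprint up to z≈29.5. Closing with a flat bottom cap and the tapered top and triangulating gives 16 facets — a regular 9-sided pyramid, base circumscribed radius ≈ 10.9 mm, apex at z ≈ 29.5 mm.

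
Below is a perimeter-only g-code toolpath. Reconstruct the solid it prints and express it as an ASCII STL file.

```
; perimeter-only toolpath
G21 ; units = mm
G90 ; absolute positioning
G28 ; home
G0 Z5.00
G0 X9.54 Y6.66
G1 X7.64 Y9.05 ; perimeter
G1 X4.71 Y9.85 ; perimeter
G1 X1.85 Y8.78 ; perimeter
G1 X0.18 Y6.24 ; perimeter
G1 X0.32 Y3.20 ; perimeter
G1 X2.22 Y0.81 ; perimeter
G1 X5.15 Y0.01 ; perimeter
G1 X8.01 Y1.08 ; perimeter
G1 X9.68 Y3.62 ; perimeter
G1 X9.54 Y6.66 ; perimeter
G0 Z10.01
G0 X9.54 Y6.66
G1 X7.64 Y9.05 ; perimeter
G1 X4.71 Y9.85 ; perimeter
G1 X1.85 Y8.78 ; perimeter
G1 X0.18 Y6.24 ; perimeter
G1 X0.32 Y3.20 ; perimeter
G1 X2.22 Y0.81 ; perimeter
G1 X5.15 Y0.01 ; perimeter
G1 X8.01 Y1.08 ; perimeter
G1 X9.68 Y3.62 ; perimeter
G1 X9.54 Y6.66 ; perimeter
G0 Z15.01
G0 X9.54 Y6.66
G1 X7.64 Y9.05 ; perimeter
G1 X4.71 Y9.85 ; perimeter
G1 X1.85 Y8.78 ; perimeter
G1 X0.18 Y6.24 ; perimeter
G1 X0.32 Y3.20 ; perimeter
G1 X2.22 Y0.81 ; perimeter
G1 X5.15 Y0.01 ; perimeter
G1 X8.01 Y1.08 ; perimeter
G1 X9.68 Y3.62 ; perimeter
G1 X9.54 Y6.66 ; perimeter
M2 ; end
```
solid part
  facet normal 0.0000 0.0000 -1.0000
    outer loop
      vertex 4.71 9.85 0.00
      vertex 7.64 9.05 0.00
      vertex 9.54 6.66 0.00
    endloop
  endfacet
  facet normal 0.0000 0.0000 -1.0000
    outer loop
      vertex 1.85 8.78 0.00
      vertex 4.71 9.85 0.00
      vertex 9.54 6.66 0.00
    endloop
  endfacet
  facet normal 0.0000 0.0000 -1.0000
    outer loop
      vertex 0.18 6.24 0.00
      vertex 1.85 8.78 0.00
      vertex 9.54 6.66 0.00
    endloop
  endfacet
  facet normal 0.0000 0.0000 -1.0000
    outer loop
      vertex 0.32 3.20 0.00
      vertex 0.18 6.24 0.00
      vertex 9.54 6.66 0.00
    endloop
  endfacet
  facet normal 0.0000 0.0000 -1.0000
    outer loop
      vertex 2.22 0.81 0.00
      vertex 0.32 3.20 0.00
      vertex 9.54 6.66 0.00
    endloop
  endfacet
  facet normal 0.0000 0.0000 -1.0000
    outer loop
      vertex 5.15 0.01 0.00
      vertex 2.22 0.81 0.00
      vertex 9.54 6.66 0.00
    endloop
  endfacet
  facet normal 0.0000 0.0000 -1.0000
    outer loop
      vertex 8.01 1.08 0.00
      vertex 5.15 0.01 0.00
      vertex 9.54 6.66 0.00
    endloop
  endfacet
  facet normal 0.0000 0.0000 -1.0000
    outer loop
      vertex 9.68 3.62 0.00
      vertex 8.01 1.08 0.00
      vertex 9.54 6.66 0.00
    endloop
  endfacet
  facet normal 0.0000 0.0000 1.0000
    outer loop
      vertex 9.54 6.66 15.01
      vertex 7.64 9.05 15.01
      vertex 4.71 9.85 15.01
    endloop
  endfacet
  facet normal 0.0000 0.0000 1.0000
    outer loop
      vertex 9.54 6.66 15.01
      vertex 4.71 9.85 15.01
      vertex 1.85 8.78 15.01
    endloop
  endfacet
  facet normal 0.0000 0.0000 1.0000
    outer loop
      vertex 9.54 6.66 15.01
      vertex 1.85 8.78 15.01
      vertex 0.18 6.24 15.01
    endloop
  endfacet
  facet normal 0.0000 0.0000 1.0000
    outer loop
      vertex 9.54 6.66 15.01
      vertex 0.18 6.24 15.01
      vertex 0.32 3.20 15.01
    endloop
  endfacet
  facet normal 0.0000 0.0000 1.0000
    outer loop
      vertex 9.54 6.66 15.01
      vertex 0.32 3.20 15.01
      vertex 2.22 0.81 15.01
    endloop
  endfacet
  facet normal 0.0000 0.0000 1.0000
    outer loop
      vertex 9.54 6.66 15.01
      vertex 2.22 0.81 15.01
      vertex 5.15 0.01 15.01
    endloop
  endfacet
  facet normal 0.0000 0.0000 1.0000
    outer loop
      vertex 9.54 6.66 15.01
      vertex 5.15 0.01 15.01
      vertex 8.01 1.08 15.01
    endloop
  endfacet
  facet normal 0.0000 0.0000 1.0000
    outer loop
      vertex 9.54 6.66 15.01
      vertex 8.01 1.08 15.01
      vertex 9.68 3.62 15.01
    endloop
  endfacet
  facet normal 0.7828 0.6223 0.0000
    outer loop
      vertex 9.54 6.66 0.00
      vertex 7.64 9.05 0.00
      vertex 7.64 9.05 15.01
    endloop
  endfacet
  facet normal 0.7828 0.6223 0.0000
    outer loop
      vertex 9.54 6.66 0.00
      vertex 7.64 9.05 15.01
      vertex 9.54 6.66 15.01
    endloop
  endfacet
  facet normal 0.2634 0.9647 0.0000
    outer loop
      vertex 7.64 9.05 0.00
      vertex 4.71 9.85 0.00
      vertex 4.71 9.85 15.01
    endloop
  endfacet
  facet normal 0.2634 0.9647 0.0000
    outer loop
      vertex 7.64 9.05 0.00
      vertex 4.71 9.85 15.01
      vertex 7.64 9.05 15.01
    endloop
  endfacet
  facet normal -0.3504 0.9366 0.0000
    outer loop
      vertex 4.71 9.85 0.00
      vertex 1.85 8.78 0.00
      vertex 1.85 8.78 15.01
    endloop
  endfacet
  facet normal -0.3504 0.9366 0.0000
    outer loop
      vertex 4.71 9.85 0.00
      vertex 1.85 8.78 15.01
      vertex 4.71 9.85 15.01
    endloop
  endfacet
  facet normal -0.8356 0.5494 0.0000
    outer loop
      vertex 1.85 8.78 0.00
      vertex 0.18 6.24 0.00
      vertex 0.18 6.24 15.01
    endloop
  endfacet
  facet normal -0.8356 0.5494 0.0000
    outer loop
      vertex 1.85 8.78 0.00
      vertex 0.18 6.24 15.01
      vertex 1.85 8.78 15.01
    endloop
  endfacet
  facet normal -0.9989 -0.0460 0.0000
    outer loop
      vertex 0.18 6.24 0.00
      vertex 0.32 3.20 0.00
      vertex 0.32 3.20 15.01
    endloop
  endfacet
  facet normal -0.9989 -0.0460 0.0000
    outer loop
      vertex 0.18 6.24 0.00
      vertex 0.32 3.20 15.01
      vertex 0.18 6.24 15.01
    endloop
  endfacet
  facet normal -0.7828 -0.6223 0.0000
    outer loop
      vertex 0.32 3.20 0.00
      vertex 2.22 0.81 0.00
      vertex 2.22 0.81 15.01
    endloop
  endfacet
  facet normal -0.7828 -0.6223 0.0000
    outer loop
      vertex 0.32 3.20 0.00
      vertex 2.22 0.81 15.01
      vertex 0.32 3.20 15.01
    endloop
  endfacet
  facet normal -0.2634 -0.9647 0.0000
    outer loop
      vertex 2.22 0.81 0.00
      vertex 5.15 0.01 0.00
      vertex 5.15 0.01 15.01
    endloop
  endfacet
  facet normal -0.2634 -0.9647 0.0000
    outer loop
      vertex 2.22 0.81 0.00
      vertex 5.15 0.01 15.01
      vertex 2.22 0.81 15.01
    endloop
  endfacet
  facet normal 0.3504 -0.9366 0.0000
    outer loop
      vertex 5.15 0.01 0.00
      vertex 8.01 1.08 0.00
      vertex 8.01 1.08 15.01
    endloop
  endfacet
  facet normal 0.3504 -0.9366 0.0000
    outer loop
      vertex 5.15 0.01 0.00
      vertex 8.01 1.08 15.01
      vertex 5.15 0.01 15.01
    endloop
  endfacet
  facet normal 0.8356 -0.5494 0.0000
    outer loop
      vertex 8.01 1.08 0.00
      vertex 9.68 3.62 0.00
      vertex 9.68 3.62 15.01
    endloop
  endfacet
  facet normal 0.8356 -0.5494 0.0000
    outer loop
      vertex 8.01 1.08 0.00
      vertex 9.68 3.62 15.01
      vertex 8.01 1.08 15.01
    endloop
  endfacet
  facet normal 0.9989 0.0460 0.0000
    outer loop
      vertex 9.68 3.62 0.00
      vertex 9.54 6.66 0.00
      vertex 9.54 6.66 15.01
    endloop
  endfacet
  facet normal 0.9989 0.0460 0.0000
    outer loop
      vertex 9.68 3.62 0.00
      vertex 9.54 6.66 15.01
      vertex 9.68 3.62 15.01
    endloop
  endfacet
endsolid part

The G0 Z moves step by Δz≈5.00 mm. Every layer's G1 loop is the same polygon, so the solid is a straight extrusion of it from z=0 to z≈15. Closing with flat bottom and top caps and triangulating gives 36 facets — a regular 10-sided prism (a cylinder approximated with 10 flat sides), circumscribed radius ≈ 4.93 mm, height ≈ 15 mm.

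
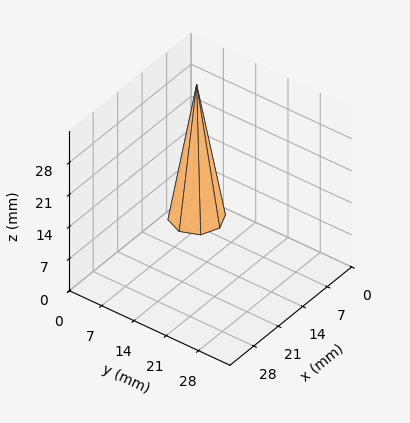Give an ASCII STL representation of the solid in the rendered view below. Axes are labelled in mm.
Reading the render: the shape is a regular 8-sided pyramid, base circumscribed radius ≈ 5 mm, apex at z ≈ 29 mm (dimensions read to the nearest mm from the axis ticks). For the STL, each face is triangulated and given an outward normal.

solid part
  facet normal 0.0000 0.0000 -1.0000
    outer loop
      vertex 5.00 10.00 0.00
      vertex 8.54 8.54 0.00
      vertex 10.00 5.00 0.00
    endloop
  endfacet
  facet normal 0.0000 0.0000 -1.0000
    outer loop
      vertex 1.46 8.54 0.00
      vertex 5.00 10.00 0.00
      vertex 10.00 5.00 0.00
    endloop
  endfacet
  facet normal 0.0000 0.0000 -1.0000
    outer loop
      vertex 0.00 5.00 0.00
      vertex 1.46 8.54 0.00
      vertex 10.00 5.00 0.00
    endloop
  endfacet
  facet normal 0.0000 0.0000 -1.0000
    outer loop
      vertex 1.46 1.46 0.00
      vertex 0.00 5.00 0.00
      vertex 10.00 5.00 0.00
    endloop
  endfacet
  facet normal 0.0000 0.0000 -1.0000
    outer loop
      vertex 5.00 0.00 0.00
      vertex 1.46 1.46 0.00
      vertex 10.00 5.00 0.00
    endloop
  endfacet
  facet normal 0.0000 0.0000 -1.0000
    outer loop
      vertex 8.54 1.46 0.00
      vertex 5.00 0.00 0.00
      vertex 10.00 5.00 0.00
    endloop
  endfacet
  facet normal 0.9129 0.3765 0.1574
    outer loop
      vertex 10.00 5.00 0.00
      vertex 8.54 8.54 0.00
      vertex 5.00 5.00 29.00
    endloop
  endfacet
  facet normal 0.3765 0.9129 0.1574
    outer loop
      vertex 8.54 8.54 0.00
      vertex 5.00 10.00 0.00
      vertex 5.00 5.00 29.00
    endloop
  endfacet
  facet normal -0.3765 0.9129 0.1574
    outer loop
      vertex 5.00 10.00 0.00
      vertex 1.46 8.54 0.00
      vertex 5.00 5.00 29.00
    endloop
  endfacet
  facet normal -0.9129 0.3765 0.1574
    outer loop
      vertex 1.46 8.54 0.00
      vertex 0.00 5.00 0.00
      vertex 5.00 5.00 29.00
    endloop
  endfacet
  facet normal -0.9129 -0.3765 0.1574
    outer loop
      vertex 0.00 5.00 0.00
      vertex 1.46 1.46 0.00
      vertex 5.00 5.00 29.00
    endloop
  endfacet
  facet normal -0.3765 -0.9129 0.1574
    outer loop
      vertex 1.46 1.46 0.00
      vertex 5.00 0.00 0.00
      vertex 5.00 5.00 29.00
    endloop
  endfacet
  facet normal 0.3765 -0.9129 0.1574
    outer loop
      vertex 5.00 0.00 0.00
      vertex 8.54 1.46 0.00
      vertex 5.00 5.00 29.00
    endloop
  endfacet
  facet normal 0.9129 -0.3765 0.1574
    outer loop
      vertex 8.54 1.46 0.00
      vertex 10.00 5.00 0.00
      vertex 5.00 5.00 29.00
    endloop
  endfacet
endsolid part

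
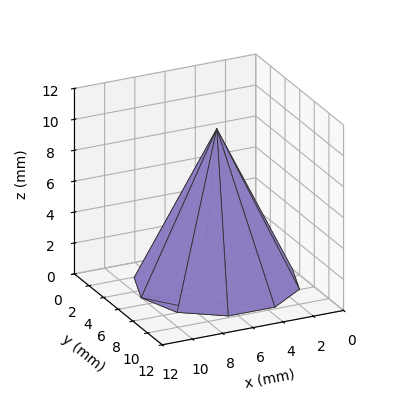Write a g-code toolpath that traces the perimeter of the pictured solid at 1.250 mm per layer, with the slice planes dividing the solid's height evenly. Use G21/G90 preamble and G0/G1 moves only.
Reading the render: the shape is a regular 10-sided pyramid, base circumscribed radius ≈ 5 mm, apex at z ≈ 10 mm (dimensions read to the nearest mm from the axis ticks). For the g-code, the solid's height is divided into equal slices at the stated Δz and each level perimeter traced with G1 moves after a G0 lift.

; perimeter-only toolpath
G21 ; units = mm
G90 ; absolute positioning
G28 ; home
; layer 1
G0 Z1.250
G0 X9.375 Y5.000
G1 X8.539 Y7.572
G1 X6.352 Y9.161
G1 X3.648 Y9.161
G1 X1.461 Y7.572
G1 X0.625 Y5.000
G1 X1.461 Y2.428
G1 X3.648 Y0.839
G1 X6.352 Y0.839
G1 X8.539 Y2.428
G1 X9.375 Y5.000
; layer 2
G0 Z2.500
G0 X8.750 Y5.000
G1 X8.034 Y7.204
G1 X6.159 Y8.566
G1 X3.841 Y8.566
G1 X1.966 Y7.204
G1 X1.250 Y5.000
G1 X1.966 Y2.796
G1 X3.841 Y1.434
G1 X6.159 Y1.434
G1 X8.034 Y2.796
G1 X8.750 Y5.000
; layer 3
G0 Z3.750
G0 X8.125 Y5.000
G1 X7.528 Y6.837
G1 X5.966 Y7.972
G1 X4.034 Y7.972
G1 X2.472 Y6.837
G1 X1.875 Y5.000
G1 X2.472 Y3.163
G1 X4.034 Y2.028
G1 X5.966 Y2.028
G1 X7.528 Y3.163
G1 X8.125 Y5.000
; layer 4
G0 Z5.000
G0 X7.500 Y5.000
G1 X7.022 Y6.470
G1 X5.772 Y7.378
G1 X4.228 Y7.378
G1 X2.978 Y6.470
G1 X2.500 Y5.000
G1 X2.978 Y3.530
G1 X4.228 Y2.623
G1 X5.772 Y2.623
G1 X7.022 Y3.530
G1 X7.500 Y5.000
; layer 5
G0 Z6.250
G0 X6.875 Y5.000
G1 X6.517 Y6.102
G1 X5.579 Y6.783
G1 X4.421 Y6.783
G1 X3.483 Y6.102
G1 X3.125 Y5.000
G1 X3.483 Y3.898
G1 X4.421 Y3.217
G1 X5.579 Y3.217
G1 X6.517 Y3.898
G1 X6.875 Y5.000
; layer 6
G0 Z7.500
G0 X6.250 Y5.000
G1 X6.011 Y5.735
G1 X5.386 Y6.189
G1 X4.614 Y6.189
G1 X3.989 Y5.735
G1 X3.750 Y5.000
G1 X3.989 Y4.265
G1 X4.614 Y3.811
G1 X5.386 Y3.811
G1 X6.011 Y4.265
G1 X6.250 Y5.000
; layer 7
G0 Z8.750
G0 X5.625 Y5.000
G1 X5.506 Y5.367
G1 X5.193 Y5.594
G1 X4.807 Y5.594
G1 X4.494 Y5.367
G1 X4.375 Y5.000
G1 X4.494 Y4.633
G1 X4.807 Y4.406
G1 X5.193 Y4.406
G1 X5.506 Y4.633
G1 X5.625 Y5.000
M2 ; end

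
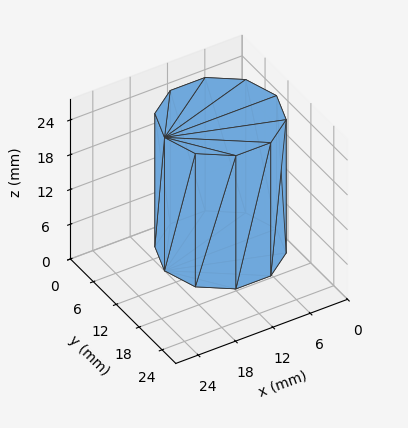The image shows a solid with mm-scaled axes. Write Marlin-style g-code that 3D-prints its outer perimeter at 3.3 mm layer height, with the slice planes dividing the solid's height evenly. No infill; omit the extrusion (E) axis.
Reading the render: the shape is a regular 10-sided prism (a cylinder approximated with 10 flat sides), circumscribed radius ≈ 9 mm, height ≈ 23 mm (dimensions read to the nearest mm from the axis ticks). For the g-code, the solid's height is divided into equal slices at the stated Δz and each level perimeter traced with G1 moves after a G0 lift.

; perimeter-only toolpath
G21 ; units = mm
G90 ; absolute positioning
G28 ; home
; layer 1
G0 Z3.3
G0 X18.0 Y9.0
G1 X16.3 Y14.3
G1 X11.8 Y17.6
G1 X6.2 Y17.6
G1 X1.7 Y14.3
G1 X0.0 Y9.0
G1 X1.7 Y3.7
G1 X6.2 Y0.4
G1 X11.8 Y0.4
G1 X16.3 Y3.7
G1 X18.0 Y9.0
; layer 2
G0 Z6.6
G0 X18.0 Y9.0
G1 X16.3 Y14.3
G1 X11.8 Y17.6
G1 X6.2 Y17.6
G1 X1.7 Y14.3
G1 X0.0 Y9.0
G1 X1.7 Y3.7
G1 X6.2 Y0.4
G1 X11.8 Y0.4
G1 X16.3 Y3.7
G1 X18.0 Y9.0
; layer 3
G0 Z9.9
G0 X18.0 Y9.0
G1 X16.3 Y14.3
G1 X11.8 Y17.6
G1 X6.2 Y17.6
G1 X1.7 Y14.3
G1 X0.0 Y9.0
G1 X1.7 Y3.7
G1 X6.2 Y0.4
G1 X11.8 Y0.4
G1 X16.3 Y3.7
G1 X18.0 Y9.0
; layer 4
G0 Z13.1
G0 X18.0 Y9.0
G1 X16.3 Y14.3
G1 X11.8 Y17.6
G1 X6.2 Y17.6
G1 X1.7 Y14.3
G1 X0.0 Y9.0
G1 X1.7 Y3.7
G1 X6.2 Y0.4
G1 X11.8 Y0.4
G1 X16.3 Y3.7
G1 X18.0 Y9.0
; layer 5
G0 Z16.4
G0 X18.0 Y9.0
G1 X16.3 Y14.3
G1 X11.8 Y17.6
G1 X6.2 Y17.6
G1 X1.7 Y14.3
G1 X0.0 Y9.0
G1 X1.7 Y3.7
G1 X6.2 Y0.4
G1 X11.8 Y0.4
G1 X16.3 Y3.7
G1 X18.0 Y9.0
; layer 6
G0 Z19.7
G0 X18.0 Y9.0
G1 X16.3 Y14.3
G1 X11.8 Y17.6
G1 X6.2 Y17.6
G1 X1.7 Y14.3
G1 X0.0 Y9.0
G1 X1.7 Y3.7
G1 X6.2 Y0.4
G1 X11.8 Y0.4
G1 X16.3 Y3.7
G1 X18.0 Y9.0
; layer 7
G0 Z23.0
G0 X18.0 Y9.0
G1 X16.3 Y14.3
G1 X11.8 Y17.6
G1 X6.2 Y17.6
G1 X1.7 Y14.3
G1 X0.0 Y9.0
G1 X1.7 Y3.7
G1 X6.2 Y0.4
G1 X11.8 Y0.4
G1 X16.3 Y3.7
G1 X18.0 Y9.0
M2 ; end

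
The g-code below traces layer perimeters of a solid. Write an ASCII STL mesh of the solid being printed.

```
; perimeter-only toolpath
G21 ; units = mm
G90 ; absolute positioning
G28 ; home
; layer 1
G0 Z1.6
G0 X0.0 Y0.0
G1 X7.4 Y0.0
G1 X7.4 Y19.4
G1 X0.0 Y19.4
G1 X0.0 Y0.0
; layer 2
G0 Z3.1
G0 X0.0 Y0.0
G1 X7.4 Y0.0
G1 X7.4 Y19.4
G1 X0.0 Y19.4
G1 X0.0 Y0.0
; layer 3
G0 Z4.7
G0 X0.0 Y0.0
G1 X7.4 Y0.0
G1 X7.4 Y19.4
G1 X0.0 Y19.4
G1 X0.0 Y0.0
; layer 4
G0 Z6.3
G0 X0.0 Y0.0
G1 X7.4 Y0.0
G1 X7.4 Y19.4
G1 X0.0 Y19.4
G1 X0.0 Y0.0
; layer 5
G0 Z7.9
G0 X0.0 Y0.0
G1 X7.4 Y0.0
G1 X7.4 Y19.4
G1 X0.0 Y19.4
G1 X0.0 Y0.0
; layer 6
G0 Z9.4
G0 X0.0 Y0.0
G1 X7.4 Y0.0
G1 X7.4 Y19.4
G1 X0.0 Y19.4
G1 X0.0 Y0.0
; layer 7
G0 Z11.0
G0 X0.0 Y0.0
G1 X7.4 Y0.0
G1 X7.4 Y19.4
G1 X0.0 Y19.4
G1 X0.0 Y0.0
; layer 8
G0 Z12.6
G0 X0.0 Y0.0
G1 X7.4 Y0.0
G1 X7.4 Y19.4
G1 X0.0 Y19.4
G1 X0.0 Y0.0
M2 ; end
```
solid part
  facet normal 0.0000 0.0000 -1.0000
    outer loop
      vertex 7.4 19.4 0.0
      vertex 7.4 0.0 0.0
      vertex 0.0 0.0 0.0
    endloop
  endfacet
  facet normal 0.0000 0.0000 -1.0000
    outer loop
      vertex 0.0 19.4 0.0
      vertex 7.4 19.4 0.0
      vertex 0.0 0.0 0.0
    endloop
  endfacet
  facet normal 0.0000 0.0000 1.0000
    outer loop
      vertex 0.0 0.0 12.6
      vertex 7.4 0.0 12.6
      vertex 7.4 19.4 12.6
    endloop
  endfacet
  facet normal 0.0000 0.0000 1.0000
    outer loop
      vertex 0.0 0.0 12.6
      vertex 7.4 19.4 12.6
      vertex 0.0 19.4 12.6
    endloop
  endfacet
  facet normal 0.0000 -1.0000 0.0000
    outer loop
      vertex 0.0 0.0 0.0
      vertex 7.4 0.0 0.0
      vertex 7.4 0.0 12.6
    endloop
  endfacet
  facet normal 0.0000 -1.0000 0.0000
    outer loop
      vertex 0.0 0.0 0.0
      vertex 7.4 0.0 12.6
      vertex 0.0 0.0 12.6
    endloop
  endfacet
  facet normal 0.0000 1.0000 0.0000
    outer loop
      vertex 7.4 19.4 12.6
      vertex 7.4 19.4 0.0
      vertex 0.0 19.4 0.0
    endloop
  endfacet
  facet normal 0.0000 1.0000 0.0000
    outer loop
      vertex 0.0 19.4 12.6
      vertex 7.4 19.4 12.6
      vertex 0.0 19.4 0.0
    endloop
  endfacet
  facet normal -1.0000 0.0000 0.0000
    outer loop
      vertex 0.0 19.4 12.6
      vertex 0.0 19.4 0.0
      vertex 0.0 0.0 0.0
    endloop
  endfacet
  facet normal -1.0000 0.0000 0.0000
    outer loop
      vertex 0.0 0.0 12.6
      vertex 0.0 19.4 12.6
      vertex 0.0 0.0 0.0
    endloop
  endfacet
  facet normal 1.0000 0.0000 0.0000
    outer loop
      vertex 7.4 0.0 0.0
      vertex 7.4 19.4 0.0
      vertex 7.4 19.4 12.6
    endloop
  endfacet
  facet normal 1.0000 0.0000 0.0000
    outer loop
      vertex 7.4 0.0 0.0
      vertex 7.4 19.4 12.6
      vertex 7.4 0.0 12.6
    endloop
  endfacet
endsolid part

The G0 Z moves step by Δz≈1.6 mm. Every layer's G1 loop is the same polygon, so the solid is a straight extrusion of it from z=0 to z≈12.6. Closing with flat bottom and top caps and triangulating gives 12 facets — a rectangular box, roughly 7.4 × 19.4 mm footprint and 12.6 mm tall.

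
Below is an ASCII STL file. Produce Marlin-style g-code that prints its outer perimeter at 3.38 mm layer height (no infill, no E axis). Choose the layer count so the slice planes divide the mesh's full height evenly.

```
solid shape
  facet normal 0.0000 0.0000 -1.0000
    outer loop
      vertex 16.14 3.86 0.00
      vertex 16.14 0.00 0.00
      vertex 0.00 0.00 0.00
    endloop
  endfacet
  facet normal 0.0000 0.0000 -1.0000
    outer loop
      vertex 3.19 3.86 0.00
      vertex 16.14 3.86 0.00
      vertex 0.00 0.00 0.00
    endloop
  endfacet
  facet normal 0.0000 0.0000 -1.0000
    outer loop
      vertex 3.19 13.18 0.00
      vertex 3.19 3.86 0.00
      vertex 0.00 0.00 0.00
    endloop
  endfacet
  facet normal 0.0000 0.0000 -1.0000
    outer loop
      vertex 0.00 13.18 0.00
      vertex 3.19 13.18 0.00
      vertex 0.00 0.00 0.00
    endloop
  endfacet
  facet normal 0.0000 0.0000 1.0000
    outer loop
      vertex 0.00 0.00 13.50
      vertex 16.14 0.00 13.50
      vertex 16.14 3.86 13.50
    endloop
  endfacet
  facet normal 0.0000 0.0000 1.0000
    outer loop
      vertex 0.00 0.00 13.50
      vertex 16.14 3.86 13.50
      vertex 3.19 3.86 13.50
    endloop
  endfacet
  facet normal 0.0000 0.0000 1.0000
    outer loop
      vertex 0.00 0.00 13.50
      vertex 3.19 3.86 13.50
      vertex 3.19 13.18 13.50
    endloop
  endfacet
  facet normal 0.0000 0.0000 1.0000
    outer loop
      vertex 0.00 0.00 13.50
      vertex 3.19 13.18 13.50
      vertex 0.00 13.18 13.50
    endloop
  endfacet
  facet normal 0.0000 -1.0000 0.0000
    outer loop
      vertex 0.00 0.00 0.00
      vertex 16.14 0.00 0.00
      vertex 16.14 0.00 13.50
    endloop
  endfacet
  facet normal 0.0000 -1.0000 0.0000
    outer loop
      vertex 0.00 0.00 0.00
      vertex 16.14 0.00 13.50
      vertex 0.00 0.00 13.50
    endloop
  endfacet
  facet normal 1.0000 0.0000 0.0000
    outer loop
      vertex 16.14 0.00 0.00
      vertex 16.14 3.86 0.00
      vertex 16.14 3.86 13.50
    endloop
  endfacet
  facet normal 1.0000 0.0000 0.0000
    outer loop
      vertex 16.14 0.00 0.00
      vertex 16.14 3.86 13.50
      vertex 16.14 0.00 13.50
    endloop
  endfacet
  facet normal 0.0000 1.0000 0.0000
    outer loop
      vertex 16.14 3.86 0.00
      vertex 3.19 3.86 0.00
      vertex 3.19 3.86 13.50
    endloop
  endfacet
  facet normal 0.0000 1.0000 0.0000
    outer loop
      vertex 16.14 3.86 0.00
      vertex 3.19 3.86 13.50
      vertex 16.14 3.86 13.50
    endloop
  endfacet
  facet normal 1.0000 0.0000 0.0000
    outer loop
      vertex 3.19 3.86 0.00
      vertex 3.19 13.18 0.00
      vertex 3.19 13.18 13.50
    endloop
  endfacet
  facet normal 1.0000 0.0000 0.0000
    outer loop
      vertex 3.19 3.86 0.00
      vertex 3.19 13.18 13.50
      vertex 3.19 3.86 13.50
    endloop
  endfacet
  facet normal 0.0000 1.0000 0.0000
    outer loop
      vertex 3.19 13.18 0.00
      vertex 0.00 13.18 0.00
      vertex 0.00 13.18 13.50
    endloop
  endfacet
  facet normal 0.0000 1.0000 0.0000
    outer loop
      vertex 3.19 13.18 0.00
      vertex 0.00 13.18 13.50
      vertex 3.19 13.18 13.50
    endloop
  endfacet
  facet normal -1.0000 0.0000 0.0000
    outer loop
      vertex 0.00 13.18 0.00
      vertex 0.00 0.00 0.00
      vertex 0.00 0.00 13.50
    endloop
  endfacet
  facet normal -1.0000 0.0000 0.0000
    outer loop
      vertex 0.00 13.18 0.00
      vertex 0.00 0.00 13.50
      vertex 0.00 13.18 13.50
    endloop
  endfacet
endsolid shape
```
; perimeter-only toolpath
G21 ; units = mm
G90 ; absolute positioning
G28 ; home
; layer 1
G0 Z3.38
G0 X0.00 Y0.00
G1 X16.14 Y0.00
G1 X16.14 Y3.86
G1 X3.19 Y3.86
G1 X3.19 Y13.18
G1 X0.00 Y13.18
G1 X0.00 Y0.00
; layer 2
G0 Z6.75
G0 X0.00 Y0.00
G1 X16.14 Y0.00
G1 X16.14 Y3.86
G1 X3.19 Y3.86
G1 X3.19 Y13.18
G1 X0.00 Y13.18
G1 X0.00 Y0.00
; layer 3
G0 Z10.12
G0 X0.00 Y0.00
G1 X16.14 Y0.00
G1 X16.14 Y3.86
G1 X3.19 Y3.86
G1 X3.19 Y13.18
G1 X0.00 Y13.18
G1 X0.00 Y0.00
; layer 4
G0 Z13.50
G0 X0.00 Y0.00
G1 X16.14 Y0.00
G1 X16.14 Y3.86
G1 X3.19 Y3.86
G1 X3.19 Y13.18
G1 X0.00 Y13.18
G1 X0.00 Y0.00
M2 ; end

The solid is an L-shaped prism: outer 16.1 × 13.2 mm, arm thicknesses ≈ 3.86 mm (horizontal) and 3.19 mm (vertical), extruded 13.5 mm in z. Slicing at Δz = 3.38 mm — 4 equal slices spanning the solid's height, so layer i sits at z = i·h/4 — gives 4 non-empty perimeters. Each is a 6-segment closed polygon; G0 lifts to the layer z and rapids to the start vertex, then G1 traces the edges.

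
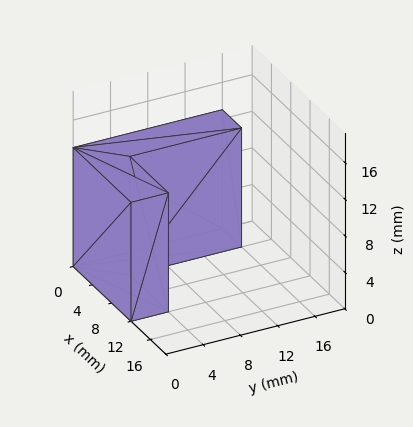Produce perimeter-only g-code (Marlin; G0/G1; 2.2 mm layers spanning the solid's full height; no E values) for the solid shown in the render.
Reading the render: the shape is an L-shaped prism: outer 12 × 16 mm, arm thicknesses ≈ 4 mm (horizontal) and 4 mm (vertical), extruded 13 mm in z (dimensions read to the nearest mm from the axis ticks). For the g-code, the solid's height is divided into equal slices at the stated Δz and each level perimeter traced with G1 moves after a G0 lift.

; perimeter-only toolpath
G21 ; units = mm
G90 ; absolute positioning
G28 ; home
; layer 1
G0 Z2.2
G0 X0.0 Y0.0
G1 X12.0 Y0.0
G1 X12.0 Y4.0
G1 X4.0 Y4.0
G1 X4.0 Y16.0
G1 X0.0 Y16.0
G1 X0.0 Y0.0
; layer 2
G0 Z4.3
G0 X0.0 Y0.0
G1 X12.0 Y0.0
G1 X12.0 Y4.0
G1 X4.0 Y4.0
G1 X4.0 Y16.0
G1 X0.0 Y16.0
G1 X0.0 Y0.0
; layer 3
G0 Z6.5
G0 X0.0 Y0.0
G1 X12.0 Y0.0
G1 X12.0 Y4.0
G1 X4.0 Y4.0
G1 X4.0 Y16.0
G1 X0.0 Y16.0
G1 X0.0 Y0.0
; layer 4
G0 Z8.7
G0 X0.0 Y0.0
G1 X12.0 Y0.0
G1 X12.0 Y4.0
G1 X4.0 Y4.0
G1 X4.0 Y16.0
G1 X0.0 Y16.0
G1 X0.0 Y0.0
; layer 5
G0 Z10.8
G0 X0.0 Y0.0
G1 X12.0 Y0.0
G1 X12.0 Y4.0
G1 X4.0 Y4.0
G1 X4.0 Y16.0
G1 X0.0 Y16.0
G1 X0.0 Y0.0
; layer 6
G0 Z13.0
G0 X0.0 Y0.0
G1 X12.0 Y0.0
G1 X12.0 Y4.0
G1 X4.0 Y4.0
G1 X4.0 Y16.0
G1 X0.0 Y16.0
G1 X0.0 Y0.0
M2 ; end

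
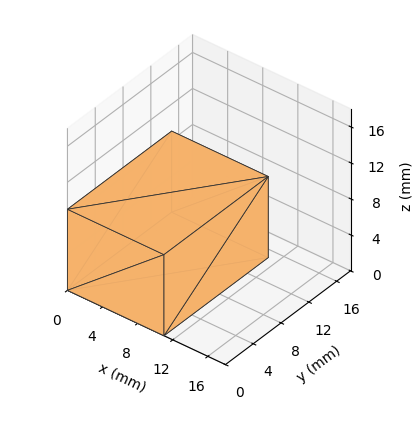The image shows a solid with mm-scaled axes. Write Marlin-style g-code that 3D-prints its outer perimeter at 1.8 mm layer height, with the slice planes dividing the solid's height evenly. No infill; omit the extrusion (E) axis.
Reading the render: the shape is a rectangular box, roughly 11 × 15 mm footprint and 9 mm tall (dimensions read to the nearest mm from the axis ticks). For the g-code, the solid's height is divided into equal slices at the stated Δz and each level perimeter traced with G1 moves after a G0 lift.

; perimeter-only toolpath
G21 ; units = mm
G90 ; absolute positioning
G28 ; home
; layer 1
G0 Z1.8
G0 X0.0 Y0.0
G1 X11.0 Y0.0
G1 X11.0 Y15.0
G1 X0.0 Y15.0
G1 X0.0 Y0.0
; layer 2
G0 Z3.6
G0 X0.0 Y0.0
G1 X11.0 Y0.0
G1 X11.0 Y15.0
G1 X0.0 Y15.0
G1 X0.0 Y0.0
; layer 3
G0 Z5.4
G0 X0.0 Y0.0
G1 X11.0 Y0.0
G1 X11.0 Y15.0
G1 X0.0 Y15.0
G1 X0.0 Y0.0
; layer 4
G0 Z7.2
G0 X0.0 Y0.0
G1 X11.0 Y0.0
G1 X11.0 Y15.0
G1 X0.0 Y15.0
G1 X0.0 Y0.0
; layer 5
G0 Z9.0
G0 X0.0 Y0.0
G1 X11.0 Y0.0
G1 X11.0 Y15.0
G1 X0.0 Y15.0
G1 X0.0 Y0.0
M2 ; end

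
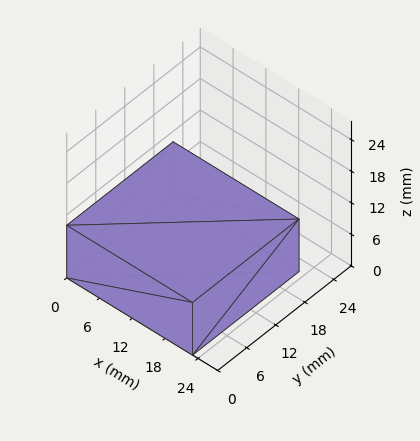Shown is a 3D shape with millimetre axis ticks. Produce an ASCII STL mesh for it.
Reading the render: the shape is a rectangular box, roughly 23 × 22 mm footprint and 10 mm tall (dimensions read to the nearest mm from the axis ticks). For the STL, each face is triangulated and given an outward normal.

solid part
  facet normal 0.0000 0.0000 -1.0000
    outer loop
      vertex 23.0 22.0 0.0
      vertex 23.0 0.0 0.0
      vertex 0.0 0.0 0.0
    endloop
  endfacet
  facet normal 0.0000 0.0000 -1.0000
    outer loop
      vertex 0.0 22.0 0.0
      vertex 23.0 22.0 0.0
      vertex 0.0 0.0 0.0
    endloop
  endfacet
  facet normal 0.0000 0.0000 1.0000
    outer loop
      vertex 0.0 0.0 10.0
      vertex 23.0 0.0 10.0
      vertex 23.0 22.0 10.0
    endloop
  endfacet
  facet normal 0.0000 0.0000 1.0000
    outer loop
      vertex 0.0 0.0 10.0
      vertex 23.0 22.0 10.0
      vertex 0.0 22.0 10.0
    endloop
  endfacet
  facet normal 0.0000 -1.0000 0.0000
    outer loop
      vertex 0.0 0.0 0.0
      vertex 23.0 0.0 0.0
      vertex 23.0 0.0 10.0
    endloop
  endfacet
  facet normal 0.0000 -1.0000 0.0000
    outer loop
      vertex 0.0 0.0 0.0
      vertex 23.0 0.0 10.0
      vertex 0.0 0.0 10.0
    endloop
  endfacet
  facet normal 0.0000 1.0000 0.0000
    outer loop
      vertex 23.0 22.0 10.0
      vertex 23.0 22.0 0.0
      vertex 0.0 22.0 0.0
    endloop
  endfacet
  facet normal 0.0000 1.0000 0.0000
    outer loop
      vertex 0.0 22.0 10.0
      vertex 23.0 22.0 10.0
      vertex 0.0 22.0 0.0
    endloop
  endfacet
  facet normal -1.0000 0.0000 0.0000
    outer loop
      vertex 0.0 22.0 10.0
      vertex 0.0 22.0 0.0
      vertex 0.0 0.0 0.0
    endloop
  endfacet
  facet normal -1.0000 0.0000 0.0000
    outer loop
      vertex 0.0 0.0 10.0
      vertex 0.0 22.0 10.0
      vertex 0.0 0.0 0.0
    endloop
  endfacet
  facet normal 1.0000 0.0000 0.0000
    outer loop
      vertex 23.0 0.0 0.0
      vertex 23.0 22.0 0.0
      vertex 23.0 22.0 10.0
    endloop
  endfacet
  facet normal 1.0000 0.0000 0.0000
    outer loop
      vertex 23.0 0.0 0.0
      vertex 23.0 22.0 10.0
      vertex 23.0 0.0 10.0
    endloop
  endfacet
endsolid part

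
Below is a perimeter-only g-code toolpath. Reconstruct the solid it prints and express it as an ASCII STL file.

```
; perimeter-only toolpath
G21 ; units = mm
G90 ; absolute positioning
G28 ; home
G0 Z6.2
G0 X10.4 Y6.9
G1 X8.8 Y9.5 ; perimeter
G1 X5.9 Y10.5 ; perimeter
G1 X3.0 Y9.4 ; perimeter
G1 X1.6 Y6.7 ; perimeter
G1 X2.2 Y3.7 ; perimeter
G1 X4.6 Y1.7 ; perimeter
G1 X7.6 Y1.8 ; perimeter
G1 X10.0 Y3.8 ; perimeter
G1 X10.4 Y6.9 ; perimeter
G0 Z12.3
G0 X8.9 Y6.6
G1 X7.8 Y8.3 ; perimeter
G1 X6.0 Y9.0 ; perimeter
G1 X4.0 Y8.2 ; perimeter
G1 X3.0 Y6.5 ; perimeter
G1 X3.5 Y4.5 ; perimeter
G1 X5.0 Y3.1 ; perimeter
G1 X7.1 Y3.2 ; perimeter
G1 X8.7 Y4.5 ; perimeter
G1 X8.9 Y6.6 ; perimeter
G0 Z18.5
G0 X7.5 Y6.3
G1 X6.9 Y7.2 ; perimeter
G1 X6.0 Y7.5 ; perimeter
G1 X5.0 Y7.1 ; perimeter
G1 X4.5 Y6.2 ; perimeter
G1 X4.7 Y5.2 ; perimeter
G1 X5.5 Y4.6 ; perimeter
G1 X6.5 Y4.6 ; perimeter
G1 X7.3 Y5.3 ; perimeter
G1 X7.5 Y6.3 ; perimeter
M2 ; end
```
solid part
  facet normal 0.0000 0.0000 -1.0000
    outer loop
      vertex 5.9 12.0 0.0
      vertex 9.7 10.7 0.0
      vertex 11.9 7.2 0.0
    endloop
  endfacet
  facet normal 0.0000 0.0000 -1.0000
    outer loop
      vertex 2.0 10.5 0.0
      vertex 5.9 12.0 0.0
      vertex 11.9 7.2 0.0
    endloop
  endfacet
  facet normal 0.0000 0.0000 -1.0000
    outer loop
      vertex 0.1 6.9 0.0
      vertex 2.0 10.5 0.0
      vertex 11.9 7.2 0.0
    endloop
  endfacet
  facet normal 0.0000 0.0000 -1.0000
    outer loop
      vertex 0.9 2.9 0.0
      vertex 0.1 6.9 0.0
      vertex 11.9 7.2 0.0
    endloop
  endfacet
  facet normal 0.0000 0.0000 -1.0000
    outer loop
      vertex 4.1 0.3 0.0
      vertex 0.9 2.9 0.0
      vertex 11.9 7.2 0.0
    endloop
  endfacet
  facet normal 0.0000 0.0000 -1.0000
    outer loop
      vertex 8.2 0.4 0.0
      vertex 4.1 0.3 0.0
      vertex 11.9 7.2 0.0
    endloop
  endfacet
  facet normal 0.0000 0.0000 -1.0000
    outer loop
      vertex 11.3 3.1 0.0
      vertex 8.2 0.4 0.0
      vertex 11.9 7.2 0.0
    endloop
  endfacet
  facet normal 0.8254 0.5188 0.2224
    outer loop
      vertex 11.9 7.2 0.0
      vertex 9.7 10.7 0.0
      vertex 6.0 6.0 24.7
    endloop
  endfacet
  facet normal 0.3156 0.9224 0.2228
    outer loop
      vertex 9.7 10.7 0.0
      vertex 5.9 12.0 0.0
      vertex 6.0 6.0 24.7
    endloop
  endfacet
  facet normal -0.3500 0.9100 0.2225
    outer loop
      vertex 5.9 12.0 0.0
      vertex 2.0 10.5 0.0
      vertex 6.0 6.0 24.7
    endloop
  endfacet
  facet normal -0.8622 0.4551 0.2225
    outer loop
      vertex 2.0 10.5 0.0
      vertex 0.1 6.9 0.0
      vertex 6.0 6.0 24.7
    endloop
  endfacet
  facet normal -0.9562 -0.1912 0.2214
    outer loop
      vertex 0.1 6.9 0.0
      vertex 0.9 2.9 0.0
      vertex 6.0 6.0 24.7
    endloop
  endfacet
  facet normal -0.6149 -0.7568 0.2219
    outer loop
      vertex 0.9 2.9 0.0
      vertex 4.1 0.3 0.0
      vertex 6.0 6.0 24.7
    endloop
  endfacet
  facet normal 0.0238 -0.9745 0.2231
    outer loop
      vertex 4.1 0.3 0.0
      vertex 8.2 0.4 0.0
      vertex 6.0 6.0 24.7
    endloop
  endfacet
  facet normal 0.6401 -0.7350 0.2237
    outer loop
      vertex 8.2 0.4 0.0
      vertex 11.3 3.1 0.0
      vertex 6.0 6.0 24.7
    endloop
  endfacet
  facet normal 0.9644 -0.1411 0.2235
    outer loop
      vertex 11.3 3.1 0.0
      vertex 11.9 7.2 0.0
      vertex 6.0 6.0 24.7
    endloop
  endfacet
endsolid part

The G0 Z moves step by Δz≈6.2 mm. The G1 loops shrink linearly with z, so the solid tapers from its base footprint up to z≈24.7. Closing with a flat bottom cap and the tapered top and triangulating gives 16 facets — a regular 9-sided pyramid, base circumscribed radius ≈ 6 mm, apex at z ≈ 24.7 mm.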